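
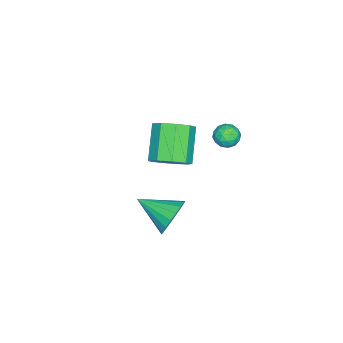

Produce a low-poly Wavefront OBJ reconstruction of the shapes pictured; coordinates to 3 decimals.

v -0.891 0.666 -3.808
v -0.269 1.046 -3.065
v -1.708 0.634 -1.65
v -2.329 0.254 -2.392
v -0.678 1.565 -3.33
v -2.117 1.153 -1.914
v -1.186 1.663 -3.818
v -2.625 1.251 -2.402
v -1.556 1.295 -4.301
v -2.995 0.883 -2.886
v -1.614 0.632 -4.554
v -3.053 0.22 -3.138
v -1.334 -0.014 -4.457
v -2.773 -0.427 -3.042
v -0.846 -0.343 -4.057
v -2.285 -0.755 -2.641
v -0.379 -0.199 -3.54
v -1.818 -0.611 -2.124
v -0.151 0.35 -3.148
v -1.59 -0.063 -1.733
v -1.094 4.002 -1.156
v -0.509 3.687 -1.319
v -1.331 3.193 -0.441
v -0.746 2.878 -0.604
v -0.733 3.467 -0.258
v -0.586 3.968 -0.7
v -1.254 2.912 -1.06
v -1.107 3.413 -1.502
v -0.608 3.014 -1.259
v -0.286 3.357 -0.764
v -1.554 3.523 -0.996
v -1.232 3.866 -0.501
v -0.78 3.916 -1.3
v -1.06 2.964 -0.46
v -1.051 3.31 -0.257
v -0.708 3.125 -0.352
v -0.826 4.081 -0.936
v -0.482 3.896 -1.032
v -0.613 3.766 -0.409
v -1.358 2.984 -0.728
v -1.014 2.799 -0.824
v -1.132 3.755 -1.408
v -0.789 3.57 -1.503
v -1.227 3.114 -1.351
v -0.495 3.335 -1.361
v -0.635 2.859 -0.941
v -0.933 2.879 -1.209
v -0.847 3.174 -1.468
v -0.306 3.537 -1.069
v -0.445 3.061 -0.649
v -0.437 3.407 -0.446
v -0.351 3.701 -0.706
v -0.364 3.141 -1.035
v -1.395 3.819 -1.111
v -1.534 3.343 -0.691
v -1.489 3.179 -1.054
v -1.403 3.473 -1.314
v -1.205 4.021 -0.819
v -1.345 3.545 -0.399
v -0.993 3.706 -0.292
v -0.907 4.001 -0.551
v -1.476 3.739 -0.725
v 3.512 2.725 -3.23
v 3.944 2.401 -4.072
v 3.488 0.975 -2.57
v 4.292 2.495 -3.811
v 4.486 2.634 -3.436
v 4.487 2.791 -3.019
v 4.295 2.935 -2.645
v 3.948 3.037 -2.386
v 3.514 3.078 -2.294
v 3.08 3.048 -2.388
v 2.732 2.955 -2.648
v 2.538 2.816 -3.024
v 2.537 2.659 -3.44
v 2.729 2.515 -3.815
v 3.076 2.413 -4.074
v 3.51 2.372 -4.166
f 2 1 5
f 2 5 3
f 3 5 6
f 3 6 4
f 5 1 7
f 5 7 6
f 6 7 8
f 6 8 4
f 7 1 9
f 7 9 8
f 8 9 10
f 8 10 4
f 9 1 11
f 9 11 10
f 10 11 12
f 10 12 4
f 11 1 13
f 11 13 12
f 12 13 14
f 12 14 4
f 13 1 15
f 13 15 14
f 14 15 16
f 14 16 4
f 15 1 17
f 15 17 16
f 16 17 18
f 16 18 4
f 17 1 19
f 17 19 18
f 18 19 20
f 18 20 4
f 19 1 2
f 19 2 20
f 20 2 3
f 20 3 4
f 21 58 37
f 58 32 61
f 37 61 26
f 58 61 37
f 21 37 33
f 37 26 38
f 33 38 22
f 37 38 33
f 21 33 42
f 33 22 43
f 42 43 28
f 33 43 42
f 21 42 54
f 42 28 57
f 54 57 31
f 42 57 54
f 21 54 58
f 54 31 62
f 58 62 32
f 54 62 58
f 22 38 49
f 38 26 52
f 49 52 30
f 38 52 49
f 26 61 39
f 61 32 60
f 39 60 25
f 61 60 39
f 32 62 59
f 62 31 55
f 59 55 23
f 62 55 59
f 31 57 56
f 57 28 44
f 56 44 27
f 57 44 56
f 28 43 48
f 43 22 45
f 48 45 29
f 43 45 48
f 24 50 36
f 50 30 51
f 36 51 25
f 50 51 36
f 24 36 34
f 36 25 35
f 34 35 23
f 36 35 34
f 24 34 41
f 34 23 40
f 41 40 27
f 34 40 41
f 24 41 46
f 41 27 47
f 46 47 29
f 41 47 46
f 24 46 50
f 46 29 53
f 50 53 30
f 46 53 50
f 25 51 39
f 51 30 52
f 39 52 26
f 51 52 39
f 23 35 59
f 35 25 60
f 59 60 32
f 35 60 59
f 27 40 56
f 40 23 55
f 56 55 31
f 40 55 56
f 29 47 48
f 47 27 44
f 48 44 28
f 47 44 48
f 30 53 49
f 53 29 45
f 49 45 22
f 53 45 49
f 64 63 66
f 64 66 65
f 66 63 67
f 66 67 65
f 67 63 68
f 67 68 65
f 68 63 69
f 68 69 65
f 69 63 70
f 69 70 65
f 70 63 71
f 70 71 65
f 71 63 72
f 71 72 65
f 72 63 73
f 72 73 65
f 73 63 74
f 73 74 65
f 74 63 75
f 74 75 65
f 75 63 76
f 75 76 65
f 76 63 77
f 76 77 65
f 77 63 78
f 77 78 65
f 78 63 64
f 78 64 65



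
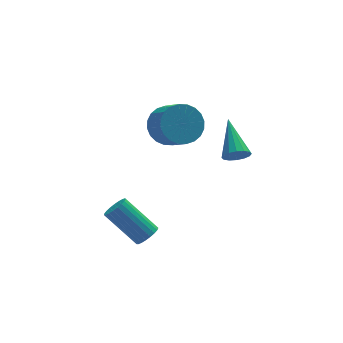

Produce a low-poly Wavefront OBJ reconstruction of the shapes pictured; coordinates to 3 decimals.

v 3.233 -0.616 -2.627
v 3.656 -0.395 -3.068
v 3.427 1.156 -1.553
v 3.355 -0.295 -3.178
v 3.021 -0.28 -3.141
v 2.743 -0.356 -2.966
v 2.597 -0.501 -2.7
v 2.622 -0.677 -2.414
v 2.81 -0.836 -2.185
v 3.111 -0.937 -2.075
v 3.445 -0.951 -2.112
v 3.723 -0.875 -2.287
v 3.869 -0.73 -2.553
v 3.844 -0.554 -2.839
v 0.686 0.948 -1.212
v 1.387 0.618 -1.905
v 1.675 -0.418 -1.122
v 0.974 -0.088 -0.428
v 1.615 0.858 -1.671
v 1.903 -0.177 -0.887
v 1.701 1.112 -1.367
v 1.989 0.077 -0.583
v 1.633 1.342 -1.039
v 1.921 0.306 -0.255
v 1.421 1.511 -0.737
v 1.708 0.475 0.046
v 1.096 1.594 -0.508
v 1.384 0.559 0.276
v 0.71 1.579 -0.386
v 0.997 0.544 0.398
v 0.319 1.468 -0.389
v 0.607 0.433 0.394
v -0.015 1.278 -0.518
v 0.273 0.242 0.265
v -0.243 1.037 -0.753
v 0.045 0.002 0.031
v -0.329 0.783 -1.057
v -0.041 -0.252 -0.273
v -0.261 0.554 -1.385
v 0.027 -0.482 -0.601
v -0.048 0.385 -1.686
v 0.239 -0.651 -0.903
v 0.276 0.301 -1.916
v 0.564 -0.734 -1.132
v 0.663 0.316 -2.038
v 0.95 -0.719 -1.254
v 1.053 0.427 -2.034
v 1.341 -0.608 -1.251
v -1.573 -3.462 -4.457
v -1.098 -3.437 -4.092
v -2.192 -2.453 -2.737
v -2.667 -2.478 -3.103
v -1.073 -3.227 -4.224
v -2.167 -2.243 -2.869
v -1.134 -3.057 -4.397
v -2.228 -2.074 -3.042
v -1.271 -2.958 -4.58
v -2.366 -1.974 -3.225
v -1.461 -2.946 -4.742
v -2.555 -1.962 -3.387
v -1.67 -3.023 -4.854
v -2.764 -2.039 -3.5
v -1.862 -3.176 -4.898
v -2.956 -2.192 -3.544
v -2.004 -3.378 -4.866
v -3.098 -2.394 -3.512
v -2.072 -3.595 -4.763
v -3.166 -2.611 -3.409
v -2.053 -3.789 -4.608
v -3.147 -2.805 -3.253
v -1.951 -3.926 -4.426
v -3.046 -2.943 -3.071
v -1.784 -3.983 -4.249
v -2.879 -3 -2.895
v -1.581 -3.95 -4.109
v -2.675 -2.967 -2.754
v -1.376 -3.833 -4.029
v -2.47 -2.849 -2.674
v -1.205 -3.651 -4.023
v -2.299 -2.667 -2.668
f 2 1 4
f 2 4 3
f 4 1 5
f 4 5 3
f 5 1 6
f 5 6 3
f 6 1 7
f 6 7 3
f 7 1 8
f 7 8 3
f 8 1 9
f 8 9 3
f 9 1 10
f 9 10 3
f 10 1 11
f 10 11 3
f 11 1 12
f 11 12 3
f 12 1 13
f 12 13 3
f 13 1 14
f 13 14 3
f 14 1 2
f 14 2 3
f 16 15 19
f 16 19 17
f 17 19 20
f 17 20 18
f 19 15 21
f 19 21 20
f 20 21 22
f 20 22 18
f 21 15 23
f 21 23 22
f 22 23 24
f 22 24 18
f 23 15 25
f 23 25 24
f 24 25 26
f 24 26 18
f 25 15 27
f 25 27 26
f 26 27 28
f 26 28 18
f 27 15 29
f 27 29 28
f 28 29 30
f 28 30 18
f 29 15 31
f 29 31 30
f 30 31 32
f 30 32 18
f 31 15 33
f 31 33 32
f 32 33 34
f 32 34 18
f 33 15 35
f 33 35 34
f 34 35 36
f 34 36 18
f 35 15 37
f 35 37 36
f 36 37 38
f 36 38 18
f 37 15 39
f 37 39 38
f 38 39 40
f 38 40 18
f 39 15 41
f 39 41 40
f 40 41 42
f 40 42 18
f 41 15 43
f 41 43 42
f 42 43 44
f 42 44 18
f 43 15 45
f 43 45 44
f 44 45 46
f 44 46 18
f 45 15 47
f 45 47 46
f 46 47 48
f 46 48 18
f 47 15 16
f 47 16 48
f 48 16 17
f 48 17 18
f 50 49 53
f 50 53 51
f 51 53 54
f 51 54 52
f 53 49 55
f 53 55 54
f 54 55 56
f 54 56 52
f 55 49 57
f 55 57 56
f 56 57 58
f 56 58 52
f 57 49 59
f 57 59 58
f 58 59 60
f 58 60 52
f 59 49 61
f 59 61 60
f 60 61 62
f 60 62 52
f 61 49 63
f 61 63 62
f 62 63 64
f 62 64 52
f 63 49 65
f 63 65 64
f 64 65 66
f 64 66 52
f 65 49 67
f 65 67 66
f 66 67 68
f 66 68 52
f 67 49 69
f 67 69 68
f 68 69 70
f 68 70 52
f 69 49 71
f 69 71 70
f 70 71 72
f 70 72 52
f 71 49 73
f 71 73 72
f 72 73 74
f 72 74 52
f 73 49 75
f 73 75 74
f 74 75 76
f 74 76 52
f 75 49 77
f 75 77 76
f 76 77 78
f 76 78 52
f 77 49 79
f 77 79 78
f 78 79 80
f 78 80 52
f 79 49 50
f 79 50 80
f 80 50 51
f 80 51 52



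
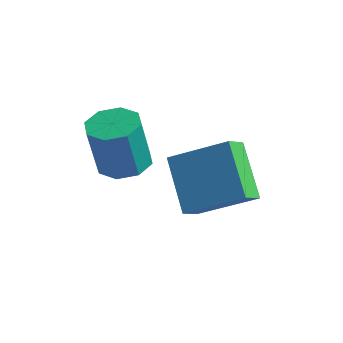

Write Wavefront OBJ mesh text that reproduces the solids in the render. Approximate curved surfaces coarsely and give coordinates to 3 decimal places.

v 0.846 4.243 -3.011
v 0.948 3.479 -2.508
v 2.471 5.154 -1.957
v 2.573 4.391 -1.454
v 2.187 3.489 -4.426
v 2.289 2.726 -3.923
v 3.812 4.401 -3.372
v 3.914 3.637 -2.869
v -0.109 2.751 -2.855
v 0.733 2.497 -2.87
v 0.652 2.115 -0.98
v -0.191 2.369 -0.965
v 0.665 3.154 -2.74
v 0.583 2.772 -0.85
v 0.143 3.575 -2.678
v 0.061 3.193 -0.788
v -0.527 3.513 -2.719
v -0.608 3.132 -0.829
v -0.952 3.005 -2.84
v -1.033 2.623 -0.95
v -0.883 2.348 -2.97
v -0.965 1.966 -1.08
v -0.361 1.927 -3.032
v -0.443 1.545 -1.142
v 0.308 1.988 -2.991
v 0.227 1.607 -1.101
f 2 4 1
f 5 2 1
f 1 4 3
f 3 5 1
f 2 8 4
f 6 2 5
f 6 8 2
f 4 8 3
f 7 5 3
f 3 8 7
f 7 6 5
f 8 6 7
f 10 9 13
f 10 13 11
f 11 13 14
f 11 14 12
f 13 9 15
f 13 15 14
f 14 15 16
f 14 16 12
f 15 9 17
f 15 17 16
f 16 17 18
f 16 18 12
f 17 9 19
f 17 19 18
f 18 19 20
f 18 20 12
f 19 9 21
f 19 21 20
f 20 21 22
f 20 22 12
f 21 9 23
f 21 23 22
f 22 23 24
f 22 24 12
f 23 9 25
f 23 25 24
f 24 25 26
f 24 26 12
f 25 9 10
f 25 10 26
f 26 10 11
f 26 11 12



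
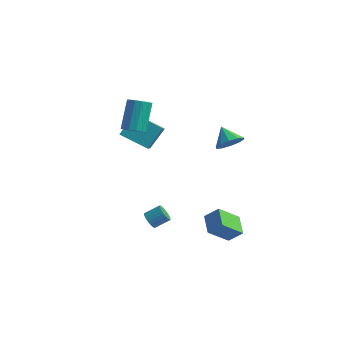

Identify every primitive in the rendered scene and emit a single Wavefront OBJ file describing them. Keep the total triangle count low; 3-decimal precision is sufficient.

v 3.011 -1.419 -3.607
v 3.778 -1.105 -2.839
v 2.194 -0.426 -3.197
v 2.961 -0.111 -2.43
v 3.759 -0.309 -4.81
v 4.526 0.006 -4.043
v 2.942 0.685 -4.401
v 3.709 0.999 -3.633
v -4.503 1.072 0.501
v -4.173 2.216 1.686
v -5.237 2.501 -0.674
v -4.906 3.645 0.511
v -2.714 1.355 -0.271
v -2.383 2.499 0.914
v -3.447 2.784 -1.446
v -3.117 3.928 -0.261
v -3.251 0.661 1.575
v -2.518 0.863 1.575
v -2.876 2.16 3.226
v -3.609 1.959 3.225
v -2.719 1.138 1.316
v -3.077 2.435 2.966
v -3.088 1.262 1.138
v -3.446 2.559 2.789
v -3.509 1.195 1.099
v -3.867 2.492 2.75
v -3.848 0.959 1.211
v -4.206 2.256 2.862
v -3.998 0.628 1.439
v -4.356 1.926 3.089
v -3.91 0.308 1.709
v -4.268 1.606 3.36
v -3.613 0.1 1.937
v -3.971 1.398 3.588
v -3.201 0.07 2.05
v -3.559 1.368 3.701
v -2.805 0.228 2.012
v -3.163 1.526 3.663
v -2.55 0.523 1.835
v -2.908 1.821 3.486
v 2.764 1.469 2.231
v 3.27 2.222 2.305
v 1.876 1.991 3.009
v 2.924 2.287 1.866
v 2.517 2.041 1.567
v 2.204 1.576 1.521
v 2.104 1.07 1.747
v 2.257 0.717 2.157
v 2.603 0.651 2.596
v 3.01 0.898 2.895
v 3.323 1.363 2.941
v 3.423 1.868 2.715
v -0.46 -2.123 -3.512
v -0.284 -1.872 -4.015
v 0.377 -1.246 -3.472
v 0.2 -1.497 -2.968
v -0.461 -1.736 -3.957
v 0.2 -1.11 -3.414
v -0.637 -1.659 -3.831
v 0.024 -1.033 -3.288
v -0.787 -1.653 -3.656
v -0.126 -1.027 -3.113
v -0.887 -1.719 -3.459
v -0.226 -1.092 -2.916
v -0.922 -1.845 -3.27
v -0.261 -1.219 -2.727
v -0.886 -2.015 -3.118
v -0.226 -1.389 -2.575
v -0.786 -2.2 -3.026
v -0.125 -1.574 -2.483
v -0.637 -2.374 -3.008
v 0.024 -1.748 -2.465
v -0.46 -2.51 -3.066
v 0.201 -1.884 -2.523
v -0.284 -2.587 -3.192
v 0.377 -1.961 -2.649
v -0.134 -2.593 -3.367
v 0.527 -1.967 -2.824
v -0.034 -2.528 -3.564
v 0.627 -1.901 -3.021
v 0.001 -2.401 -3.753
v 0.662 -1.775 -3.21
v -0.034 -2.231 -3.905
v 0.626 -1.605 -3.362
v -0.135 -2.046 -3.997
v 0.526 -1.42 -3.454
f 2 4 1
f 5 2 1
f 1 4 3
f 3 5 1
f 2 8 4
f 6 2 5
f 6 8 2
f 4 8 3
f 7 5 3
f 3 8 7
f 7 6 5
f 8 6 7
f 10 12 9
f 13 10 9
f 9 12 11
f 11 13 9
f 10 16 12
f 14 10 13
f 14 16 10
f 12 16 11
f 15 13 11
f 11 16 15
f 15 14 13
f 16 14 15
f 18 17 21
f 18 21 19
f 19 21 22
f 19 22 20
f 21 17 23
f 21 23 22
f 22 23 24
f 22 24 20
f 23 17 25
f 23 25 24
f 24 25 26
f 24 26 20
f 25 17 27
f 25 27 26
f 26 27 28
f 26 28 20
f 27 17 29
f 27 29 28
f 28 29 30
f 28 30 20
f 29 17 31
f 29 31 30
f 30 31 32
f 30 32 20
f 31 17 33
f 31 33 32
f 32 33 34
f 32 34 20
f 33 17 35
f 33 35 34
f 34 35 36
f 34 36 20
f 35 17 37
f 35 37 36
f 36 37 38
f 36 38 20
f 37 17 39
f 37 39 38
f 38 39 40
f 38 40 20
f 39 17 18
f 39 18 40
f 40 18 19
f 40 19 20
f 42 41 44
f 42 44 43
f 44 41 45
f 44 45 43
f 45 41 46
f 45 46 43
f 46 41 47
f 46 47 43
f 47 41 48
f 47 48 43
f 48 41 49
f 48 49 43
f 49 41 50
f 49 50 43
f 50 41 51
f 50 51 43
f 51 41 52
f 51 52 43
f 52 41 42
f 52 42 43
f 54 53 57
f 54 57 55
f 55 57 58
f 55 58 56
f 57 53 59
f 57 59 58
f 58 59 60
f 58 60 56
f 59 53 61
f 59 61 60
f 60 61 62
f 60 62 56
f 61 53 63
f 61 63 62
f 62 63 64
f 62 64 56
f 63 53 65
f 63 65 64
f 64 65 66
f 64 66 56
f 65 53 67
f 65 67 66
f 66 67 68
f 66 68 56
f 67 53 69
f 67 69 68
f 68 69 70
f 68 70 56
f 69 53 71
f 69 71 70
f 70 71 72
f 70 72 56
f 71 53 73
f 71 73 72
f 72 73 74
f 72 74 56
f 73 53 75
f 73 75 74
f 74 75 76
f 74 76 56
f 75 53 77
f 75 77 76
f 76 77 78
f 76 78 56
f 77 53 79
f 77 79 78
f 78 79 80
f 78 80 56
f 79 53 81
f 79 81 80
f 80 81 82
f 80 82 56
f 81 53 83
f 81 83 82
f 82 83 84
f 82 84 56
f 83 53 85
f 83 85 84
f 84 85 86
f 84 86 56
f 85 53 54
f 85 54 86
f 86 54 55
f 86 55 56



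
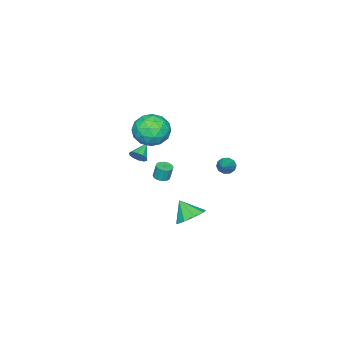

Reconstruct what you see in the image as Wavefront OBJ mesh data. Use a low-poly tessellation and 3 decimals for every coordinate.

v 0.348 -0.062 -4.544
v 1.326 -0.423 -4.735
v 0.212 -1.018 -3.436
v 1.352 0.125 -4.26
v 0.908 0.585 -3.918
v 0.202 0.742 -3.869
v -0.436 0.523 -4.136
v -0.707 0.03 -4.594
v -0.484 -0.506 -5.029
v 0.128 -0.834 -5.237
v 0.843 -0.801 -5.121
v 2.582 -0.484 3.728
v 3.418 -1.402 3.883
v 1.102 -1.858 3.577
v 1.938 -2.776 3.732
v 1.663 -2.013 4.685
v 2.577 -1.164 4.778
v 1.943 -2.096 2.682
v 2.857 -1.247 2.775
v 3.023 -2.398 3.236
v 2.85 -2.347 4.474
v 1.67 -0.913 2.986
v 1.497 -0.862 4.224
v 3.13 -0.823 3.818
v 1.39 -2.437 3.642
v 1.228 -1.989 4.202
v 1.72 -2.529 4.293
v 2.636 -0.683 4.345
v 3.127 -1.222 4.436
v 2.095 -1.582 4.908
v 1.393 -2.038 3.024
v 1.884 -2.577 3.115
v 2.8 -0.731 3.167
v 3.292 -1.271 3.258
v 2.425 -1.678 2.552
v 3.389 -1.948 3.529
v 2.519 -2.755 3.441
v 2.522 -2.355 2.824
v 3.06 -1.856 2.878
v 3.287 -1.918 4.257
v 2.417 -2.725 4.169
v 2.256 -2.277 4.729
v 2.793 -1.778 4.784
v 3.055 -2.503 3.877
v 2.103 -0.535 3.291
v 1.233 -1.342 3.203
v 1.727 -1.482 2.676
v 2.264 -0.983 2.731
v 2.001 -0.505 4.019
v 1.131 -1.312 3.931
v 1.46 -1.404 4.582
v 1.998 -0.905 4.636
v 1.465 -0.757 3.583
v -1.585 -3.564 -3.179
v -1.253 -4.002 -3.07
v -1.303 -3.793 -2.073
v -1.635 -3.356 -2.181
v -1.072 -3.778 -3.108
v -1.123 -3.57 -2.111
v -1.029 -3.497 -3.164
v -1.08 -3.289 -2.167
v -1.134 -3.234 -3.225
v -1.185 -3.026 -2.228
v -1.361 -3.06 -3.273
v -1.412 -2.851 -2.276
v -1.647 -3.02 -3.296
v -1.698 -2.812 -2.298
v -1.917 -3.127 -3.287
v -1.967 -2.918 -2.29
v -2.097 -3.35 -3.249
v -2.148 -3.142 -2.252
v -2.14 -3.631 -3.193
v -2.191 -3.423 -2.196
v -2.035 -3.894 -3.132
v -2.086 -3.686 -2.135
v -1.808 -4.069 -3.084
v -1.859 -3.86 -2.087
v -1.522 -4.108 -3.062
v -1.573 -3.9 -2.064
v -1.321 1.391 -0.239
v -1.009 1.413 -0.774
v 0.401 2.149 0.799
v -1.186 1.75 -0.726
v -1.415 1.949 -0.492
v -1.608 1.935 -0.161
v -1.692 1.713 0.139
v -1.634 1.368 0.296
v -1.457 1.031 0.248
v -1.228 0.832 0.014
v -1.035 0.846 -0.317
v -0.951 1.068 -0.618
v 1.58 -3.099 0.499
v 1.877 -3.322 0.995
v 0.5 -3.201 1.101
v 1.86 -2.941 1.029
v 1.736 -2.62 0.86
v 1.552 -2.482 0.553
v 1.379 -2.58 0.226
v 1.282 -2.877 0.003
v 1.299 -3.258 -0.031
v 1.424 -3.579 0.138
v 1.608 -3.716 0.445
v 1.781 -3.618 0.772
f 2 1 4
f 2 4 3
f 4 1 5
f 4 5 3
f 5 1 6
f 5 6 3
f 6 1 7
f 6 7 3
f 7 1 8
f 7 8 3
f 8 1 9
f 8 9 3
f 9 1 10
f 9 10 3
f 10 1 11
f 10 11 3
f 11 1 2
f 11 2 3
f 12 49 28
f 49 23 52
f 28 52 17
f 49 52 28
f 12 28 24
f 28 17 29
f 24 29 13
f 28 29 24
f 12 24 33
f 24 13 34
f 33 34 19
f 24 34 33
f 12 33 45
f 33 19 48
f 45 48 22
f 33 48 45
f 12 45 49
f 45 22 53
f 49 53 23
f 45 53 49
f 13 29 40
f 29 17 43
f 40 43 21
f 29 43 40
f 17 52 30
f 52 23 51
f 30 51 16
f 52 51 30
f 23 53 50
f 53 22 46
f 50 46 14
f 53 46 50
f 22 48 47
f 48 19 35
f 47 35 18
f 48 35 47
f 19 34 39
f 34 13 36
f 39 36 20
f 34 36 39
f 15 41 27
f 41 21 42
f 27 42 16
f 41 42 27
f 15 27 25
f 27 16 26
f 25 26 14
f 27 26 25
f 15 25 32
f 25 14 31
f 32 31 18
f 25 31 32
f 15 32 37
f 32 18 38
f 37 38 20
f 32 38 37
f 15 37 41
f 37 20 44
f 41 44 21
f 37 44 41
f 16 42 30
f 42 21 43
f 30 43 17
f 42 43 30
f 14 26 50
f 26 16 51
f 50 51 23
f 26 51 50
f 18 31 47
f 31 14 46
f 47 46 22
f 31 46 47
f 20 38 39
f 38 18 35
f 39 35 19
f 38 35 39
f 21 44 40
f 44 20 36
f 40 36 13
f 44 36 40
f 55 54 58
f 55 58 56
f 56 58 59
f 56 59 57
f 58 54 60
f 58 60 59
f 59 60 61
f 59 61 57
f 60 54 62
f 60 62 61
f 61 62 63
f 61 63 57
f 62 54 64
f 62 64 63
f 63 64 65
f 63 65 57
f 64 54 66
f 64 66 65
f 65 66 67
f 65 67 57
f 66 54 68
f 66 68 67
f 67 68 69
f 67 69 57
f 68 54 70
f 68 70 69
f 69 70 71
f 69 71 57
f 70 54 72
f 70 72 71
f 71 72 73
f 71 73 57
f 72 54 74
f 72 74 73
f 73 74 75
f 73 75 57
f 74 54 76
f 74 76 75
f 75 76 77
f 75 77 57
f 76 54 78
f 76 78 77
f 77 78 79
f 77 79 57
f 78 54 55
f 78 55 79
f 79 55 56
f 79 56 57
f 81 80 83
f 81 83 82
f 83 80 84
f 83 84 82
f 84 80 85
f 84 85 82
f 85 80 86
f 85 86 82
f 86 80 87
f 86 87 82
f 87 80 88
f 87 88 82
f 88 80 89
f 88 89 82
f 89 80 90
f 89 90 82
f 90 80 91
f 90 91 82
f 91 80 81
f 91 81 82
f 93 92 95
f 93 95 94
f 95 92 96
f 95 96 94
f 96 92 97
f 96 97 94
f 97 92 98
f 97 98 94
f 98 92 99
f 98 99 94
f 99 92 100
f 99 100 94
f 100 92 101
f 100 101 94
f 101 92 102
f 101 102 94
f 102 92 103
f 102 103 94
f 103 92 93
f 103 93 94



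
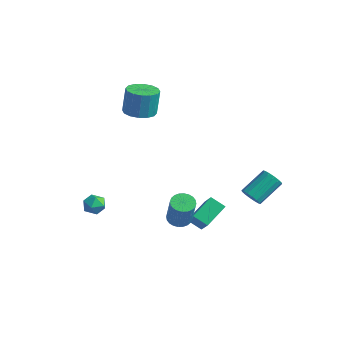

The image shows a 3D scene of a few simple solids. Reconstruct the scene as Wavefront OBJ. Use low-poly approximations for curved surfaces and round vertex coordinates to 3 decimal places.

v 1.095 0.109 -4.001
v 1.006 1.448 -3.206
v 1.83 0.459 -4.509
v 1.742 1.798 -3.714
v 2.278 -0.558 -2.746
v 2.19 0.781 -1.951
v 3.014 -0.208 -3.254
v 2.925 1.131 -2.459
v 3.72 2.188 -1.815
v 3.934 2.524 -2.329
v 4.073 3.948 -1.338
v 3.86 3.612 -0.825
v 3.599 2.561 -2.334
v 3.739 3.985 -1.343
v 3.297 2.497 -2.2
v 3.437 3.921 -1.21
v 3.109 2.351 -1.963
v 3.248 3.775 -0.973
v 3.084 2.161 -1.686
v 3.223 3.585 -0.696
v 3.229 1.978 -1.444
v 3.369 3.402 -0.454
v 3.507 1.852 -1.302
v 3.646 3.276 -0.311
v 3.841 1.815 -1.297
v 3.981 3.239 -0.306
v 4.143 1.879 -1.43
v 4.283 3.303 -0.44
v 4.332 2.025 -1.667
v 4.471 3.449 -0.677
v 4.357 2.215 -1.944
v 4.496 3.639 -0.954
v 4.211 2.398 -2.186
v 4.351 3.822 -1.196
v 2.215 -1.463 -2.49
v 2.634 -1.906 -2.769
v 3.364 -2.299 -1.048
v 2.945 -1.857 -0.77
v 2.777 -1.687 -2.78
v 3.506 -2.08 -1.059
v 2.834 -1.434 -2.746
v 3.563 -1.827 -1.025
v 2.797 -1.185 -2.673
v 3.526 -1.578 -0.953
v 2.671 -0.979 -2.573
v 3.4 -1.372 -0.852
v 2.476 -0.847 -2.46
v 3.205 -1.24 -0.739
v 2.241 -0.808 -2.352
v 2.971 -1.202 -0.631
v 2.002 -0.87 -2.265
v 2.732 -1.263 -0.544
v 1.796 -1.021 -2.212
v 2.526 -1.414 -0.491
v 1.654 -1.24 -2.201
v 2.383 -1.633 -0.48
v 1.597 -1.493 -2.235
v 2.326 -1.886 -0.514
v 1.634 -1.742 -2.307
v 2.363 -2.135 -0.587
v 1.76 -1.948 -2.408
v 2.489 -2.341 -0.687
v 1.955 -2.08 -2.521
v 2.684 -2.473 -0.8
v 2.189 -2.118 -2.629
v 2.919 -2.512 -0.908
v 2.428 -2.057 -2.716
v 3.158 -2.45 -0.995
v -1.933 -2.973 -3.185
v -1.589 -3.318 -2.675
v -2.871 -3.582 -2.965
v -2.527 -3.927 -2.455
v -2.686 -3.245 -2.374
v -2.106 -2.869 -2.51
v -2.354 -4.031 -3.13
v -1.774 -3.655 -3.266
v -1.849 -3.972 -2.641
v -2.055 -3.486 -2.174
v -2.405 -3.414 -3.466
v -2.611 -2.928 -2.999
v -2.859 0.284 2.498
v -2.22 0.938 2.397
v -2.202 1.17 4
v -2.841 0.516 4.102
v -2.636 1.167 2.368
v -2.619 1.4 3.971
v -3.112 1.159 2.374
v -3.095 1.392 3.977
v -3.52 0.917 2.414
v -3.503 1.15 4.017
v -3.751 0.505 2.476
v -3.734 0.738 4.079
v -3.743 0.034 2.544
v -3.726 0.267 4.147
v -3.498 -0.37 2.6
v -3.48 -0.138 4.203
v -3.081 -0.6 2.629
v -3.064 -0.367 4.232
v -2.605 -0.592 2.623
v -2.588 -0.359 4.226
v -2.197 -0.35 2.583
v -2.18 -0.117 4.186
v -1.966 0.062 2.521
v -1.949 0.295 4.124
v -1.974 0.533 2.453
v -1.957 0.766 4.056
f 2 4 1
f 5 2 1
f 1 4 3
f 3 5 1
f 2 8 4
f 6 2 5
f 6 8 2
f 4 8 3
f 7 5 3
f 3 8 7
f 7 6 5
f 8 6 7
f 10 9 13
f 10 13 11
f 11 13 14
f 11 14 12
f 13 9 15
f 13 15 14
f 14 15 16
f 14 16 12
f 15 9 17
f 15 17 16
f 16 17 18
f 16 18 12
f 17 9 19
f 17 19 18
f 18 19 20
f 18 20 12
f 19 9 21
f 19 21 20
f 20 21 22
f 20 22 12
f 21 9 23
f 21 23 22
f 22 23 24
f 22 24 12
f 23 9 25
f 23 25 24
f 24 25 26
f 24 26 12
f 25 9 27
f 25 27 26
f 26 27 28
f 26 28 12
f 27 9 29
f 27 29 28
f 28 29 30
f 28 30 12
f 29 9 31
f 29 31 30
f 30 31 32
f 30 32 12
f 31 9 33
f 31 33 32
f 32 33 34
f 32 34 12
f 33 9 10
f 33 10 34
f 34 10 11
f 34 11 12
f 36 35 39
f 36 39 37
f 37 39 40
f 37 40 38
f 39 35 41
f 39 41 40
f 40 41 42
f 40 42 38
f 41 35 43
f 41 43 42
f 42 43 44
f 42 44 38
f 43 35 45
f 43 45 44
f 44 45 46
f 44 46 38
f 45 35 47
f 45 47 46
f 46 47 48
f 46 48 38
f 47 35 49
f 47 49 48
f 48 49 50
f 48 50 38
f 49 35 51
f 49 51 50
f 50 51 52
f 50 52 38
f 51 35 53
f 51 53 52
f 52 53 54
f 52 54 38
f 53 35 55
f 53 55 54
f 54 55 56
f 54 56 38
f 55 35 57
f 55 57 56
f 56 57 58
f 56 58 38
f 57 35 59
f 57 59 58
f 58 59 60
f 58 60 38
f 59 35 61
f 59 61 60
f 60 61 62
f 60 62 38
f 61 35 63
f 61 63 62
f 62 63 64
f 62 64 38
f 63 35 65
f 63 65 64
f 64 65 66
f 64 66 38
f 65 35 67
f 65 67 66
f 66 67 68
f 66 68 38
f 67 35 36
f 67 36 68
f 68 36 37
f 68 37 38
f 69 80 74
f 69 74 70
f 69 70 76
f 69 76 79
f 69 79 80
f 70 74 78
f 74 80 73
f 80 79 71
f 79 76 75
f 76 70 77
f 72 78 73
f 72 73 71
f 72 71 75
f 72 75 77
f 72 77 78
f 73 78 74
f 71 73 80
f 75 71 79
f 77 75 76
f 78 77 70
f 82 81 85
f 82 85 83
f 83 85 86
f 83 86 84
f 85 81 87
f 85 87 86
f 86 87 88
f 86 88 84
f 87 81 89
f 87 89 88
f 88 89 90
f 88 90 84
f 89 81 91
f 89 91 90
f 90 91 92
f 90 92 84
f 91 81 93
f 91 93 92
f 92 93 94
f 92 94 84
f 93 81 95
f 93 95 94
f 94 95 96
f 94 96 84
f 95 81 97
f 95 97 96
f 96 97 98
f 96 98 84
f 97 81 99
f 97 99 98
f 98 99 100
f 98 100 84
f 99 81 101
f 99 101 100
f 100 101 102
f 100 102 84
f 101 81 103
f 101 103 102
f 102 103 104
f 102 104 84
f 103 81 105
f 103 105 104
f 104 105 106
f 104 106 84
f 105 81 82
f 105 82 106
f 106 82 83
f 106 83 84



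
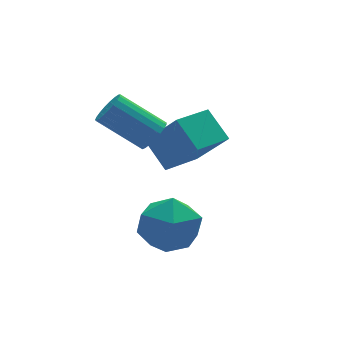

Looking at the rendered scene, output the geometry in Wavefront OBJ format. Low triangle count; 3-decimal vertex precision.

v -4.474 -1.126 -3.954
v -3.351 -0.858 -4.234
v -3.849 -2.502 -2.766
v -2.726 -2.234 -3.046
v -3.379 -1.47 -2.412
v -3.766 -0.62 -3.146
v -3.434 -2.74 -3.854
v -3.821 -1.89 -4.588
v -2.709 -1.855 -4.172
v -2.674 -1.07 -3.281
v -4.526 -2.29 -3.719
v -4.491 -1.505 -2.828
v -2.705 0.563 -2.662
v -2.062 -0.487 -1.176
v -2.963 1.598 -1.819
v -2.32 0.548 -0.332
v -1.32 1.092 -2.888
v -0.677 0.042 -1.401
v -1.578 2.127 -2.044
v -0.935 1.077 -0.558
v -3.097 0.564 -0.873
v -2.732 0.418 -0.355
v -3.918 1.37 0.75
v -4.283 1.516 0.233
v -2.622 0.65 -0.438
v -3.808 1.603 0.668
v -2.594 0.868 -0.595
v -3.78 1.82 0.51
v -2.653 1.033 -0.801
v -3.839 1.986 0.304
v -2.789 1.117 -1.019
v -3.975 2.07 0.086
v -2.978 1.105 -1.212
v -4.164 2.058 -0.106
v -3.188 1 -1.346
v -4.373 1.952 -0.241
v -3.382 0.819 -1.398
v -4.567 1.772 -0.293
v -3.527 0.594 -1.36
v -4.712 1.547 -0.254
v -3.597 0.364 -1.237
v -4.783 1.316 -0.132
v -3.581 0.168 -1.051
v -4.767 1.121 0.054
v -3.482 0.041 -0.835
v -4.667 0.993 0.271
v -3.316 0.004 -0.625
v -4.501 0.956 0.481
v -3.112 0.064 -0.457
v -4.297 1.016 0.648
v -2.905 0.21 -0.362
v -4.091 1.163 0.743
f 1 12 6
f 1 6 2
f 1 2 8
f 1 8 11
f 1 11 12
f 2 6 10
f 6 12 5
f 12 11 3
f 11 8 7
f 8 2 9
f 4 10 5
f 4 5 3
f 4 3 7
f 4 7 9
f 4 9 10
f 5 10 6
f 3 5 12
f 7 3 11
f 9 7 8
f 10 9 2
f 14 16 13
f 17 14 13
f 13 16 15
f 15 17 13
f 14 20 16
f 18 14 17
f 18 20 14
f 16 20 15
f 19 17 15
f 15 20 19
f 19 18 17
f 20 18 19
f 22 21 25
f 22 25 23
f 23 25 26
f 23 26 24
f 25 21 27
f 25 27 26
f 26 27 28
f 26 28 24
f 27 21 29
f 27 29 28
f 28 29 30
f 28 30 24
f 29 21 31
f 29 31 30
f 30 31 32
f 30 32 24
f 31 21 33
f 31 33 32
f 32 33 34
f 32 34 24
f 33 21 35
f 33 35 34
f 34 35 36
f 34 36 24
f 35 21 37
f 35 37 36
f 36 37 38
f 36 38 24
f 37 21 39
f 37 39 38
f 38 39 40
f 38 40 24
f 39 21 41
f 39 41 40
f 40 41 42
f 40 42 24
f 41 21 43
f 41 43 42
f 42 43 44
f 42 44 24
f 43 21 45
f 43 45 44
f 44 45 46
f 44 46 24
f 45 21 47
f 45 47 46
f 46 47 48
f 46 48 24
f 47 21 49
f 47 49 48
f 48 49 50
f 48 50 24
f 49 21 51
f 49 51 50
f 50 51 52
f 50 52 24
f 51 21 22
f 51 22 52
f 52 22 23
f 52 23 24



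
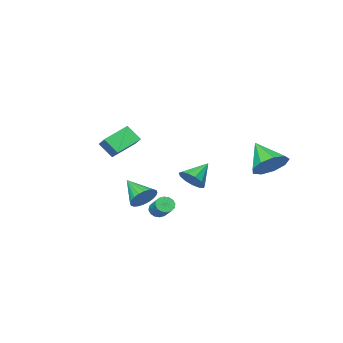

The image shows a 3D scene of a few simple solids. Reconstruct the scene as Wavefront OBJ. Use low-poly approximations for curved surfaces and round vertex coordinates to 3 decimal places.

v 3.068 1.611 0.42
v 3.856 1.657 0.455
v 3.112 0.249 1.22
v 3.776 1.806 0.713
v 3.588 1.925 0.926
v 3.321 1.996 1.063
v 3.015 2.009 1.101
v 2.717 1.961 1.036
v 2.473 1.86 0.877
v 2.32 1.721 0.649
v 2.28 1.565 0.386
v 2.36 1.417 0.128
v 2.548 1.298 -0.085
v 2.816 1.226 -0.222
v 3.121 1.214 -0.26
v 3.419 1.261 -0.195
v 3.663 1.362 -0.036
v 3.816 1.501 0.192
v -3.681 3.225 1.586
v -2.634 3.072 1.523
v -3.819 1.815 2.714
v -2.786 3.524 2.069
v -3.357 3.836 2.39
v -4.079 3.862 2.334
v -4.616 3.59 1.929
v -4.715 3.147 1.363
v -4.33 2.741 0.902
v -3.642 2.561 0.761
v -2.972 2.692 1.006
v -1.814 -0.877 -0.291
v -1.322 -1.109 0.335
v -3.006 -1.023 0.591
v -1.359 -0.643 0.362
v -1.541 -0.252 0.182
v -1.809 -0.059 -0.149
v -2.08 -0.126 -0.525
v -2.266 -0.431 -0.826
v -2.309 -0.877 -0.958
v -2.194 -1.324 -0.878
v -1.96 -1.628 -0.612
v -1.679 -1.694 -0.244
v -1.441 -1.5 0.109
v -0.036 -4.61 2.565
v 0.304 -3.624 3.253
v -0.39 -3.917 1.746
v -0.05 -2.931 2.434
v 1.41 -4.649 1.906
v 1.75 -3.663 2.594
v 1.056 -3.956 1.087
v 1.396 -2.97 1.775
v 2.164 1.593 -0.602
v 2.644 1.424 -0.569
v 2.936 2.397 0.176
v 2.456 2.567 0.142
v 2.643 1.584 -0.778
v 2.935 2.558 -0.034
v 2.513 1.747 -0.941
v 2.805 2.721 -0.196
v 2.29 1.869 -1.012
v 2.582 2.842 -0.268
v 2.033 1.917 -0.974
v 2.326 2.89 -0.23
v 1.812 1.878 -0.836
v 2.104 2.852 -0.092
v 1.684 1.763 -0.636
v 1.976 2.736 0.109
v 1.685 1.602 -0.426
v 1.977 2.576 0.318
v 1.815 1.439 -0.264
v 2.107 2.413 0.481
v 2.038 1.318 -0.192
v 2.33 2.291 0.552
v 2.294 1.27 -0.23
v 2.587 2.243 0.514
v 2.516 1.308 -0.368
v 2.808 2.282 0.376
f 2 1 4
f 2 4 3
f 4 1 5
f 4 5 3
f 5 1 6
f 5 6 3
f 6 1 7
f 6 7 3
f 7 1 8
f 7 8 3
f 8 1 9
f 8 9 3
f 9 1 10
f 9 10 3
f 10 1 11
f 10 11 3
f 11 1 12
f 11 12 3
f 12 1 13
f 12 13 3
f 13 1 14
f 13 14 3
f 14 1 15
f 14 15 3
f 15 1 16
f 15 16 3
f 16 1 17
f 16 17 3
f 17 1 18
f 17 18 3
f 18 1 2
f 18 2 3
f 20 19 22
f 20 22 21
f 22 19 23
f 22 23 21
f 23 19 24
f 23 24 21
f 24 19 25
f 24 25 21
f 25 19 26
f 25 26 21
f 26 19 27
f 26 27 21
f 27 19 28
f 27 28 21
f 28 19 29
f 28 29 21
f 29 19 20
f 29 20 21
f 31 30 33
f 31 33 32
f 33 30 34
f 33 34 32
f 34 30 35
f 34 35 32
f 35 30 36
f 35 36 32
f 36 30 37
f 36 37 32
f 37 30 38
f 37 38 32
f 38 30 39
f 38 39 32
f 39 30 40
f 39 40 32
f 40 30 41
f 40 41 32
f 41 30 42
f 41 42 32
f 42 30 31
f 42 31 32
f 44 46 43
f 47 44 43
f 43 46 45
f 45 47 43
f 44 50 46
f 48 44 47
f 48 50 44
f 46 50 45
f 49 47 45
f 45 50 49
f 49 48 47
f 50 48 49
f 52 51 55
f 52 55 53
f 53 55 56
f 53 56 54
f 55 51 57
f 55 57 56
f 56 57 58
f 56 58 54
f 57 51 59
f 57 59 58
f 58 59 60
f 58 60 54
f 59 51 61
f 59 61 60
f 60 61 62
f 60 62 54
f 61 51 63
f 61 63 62
f 62 63 64
f 62 64 54
f 63 51 65
f 63 65 64
f 64 65 66
f 64 66 54
f 65 51 67
f 65 67 66
f 66 67 68
f 66 68 54
f 67 51 69
f 67 69 68
f 68 69 70
f 68 70 54
f 69 51 71
f 69 71 70
f 70 71 72
f 70 72 54
f 71 51 73
f 71 73 72
f 72 73 74
f 72 74 54
f 73 51 75
f 73 75 74
f 74 75 76
f 74 76 54
f 75 51 52
f 75 52 76
f 76 52 53
f 76 53 54



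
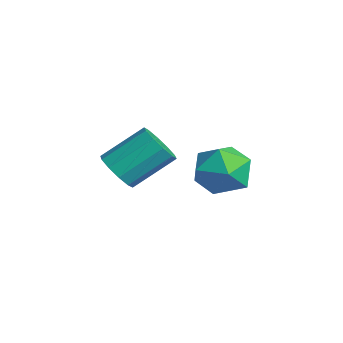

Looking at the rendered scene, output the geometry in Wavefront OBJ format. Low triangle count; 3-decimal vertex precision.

v 2.11 0.692 1.727
v 2.515 1.075 0.873
v 2.845 -0.755 1.427
v 3.25 -0.372 0.573
v 3.569 -0.039 1.483
v 3.115 0.855 1.668
v 2.245 -0.535 0.632
v 1.791 0.359 0.817
v 2.599 0.317 0.196
v 3.417 0.623 0.722
v 1.943 -0.303 1.578
v 2.761 0.003 2.104
v -0.673 -1.894 -0.251
v -0.2 -1.55 -0.767
v -0.074 -0.162 0.274
v -0.547 -0.506 0.791
v -0.653 -1.428 -0.875
v -0.528 -0.039 0.166
v -1.114 -1.483 -0.745
v -0.988 -0.095 0.296
v -1.406 -1.696 -0.426
v -1.281 -0.307 0.615
v -1.419 -1.984 -0.04
v -1.293 -0.596 1.001
v -1.146 -2.238 0.266
v -1.02 -0.85 1.307
v -0.692 -2.361 0.374
v -0.567 -0.972 1.415
v -0.232 -2.305 0.244
v -0.106 -0.917 1.285
v 0.061 -2.093 -0.075
v 0.186 -0.704 0.966
v 0.073 -1.804 -0.461
v 0.199 -0.416 0.58
f 1 12 6
f 1 6 2
f 1 2 8
f 1 8 11
f 1 11 12
f 2 6 10
f 6 12 5
f 12 11 3
f 11 8 7
f 8 2 9
f 4 10 5
f 4 5 3
f 4 3 7
f 4 7 9
f 4 9 10
f 5 10 6
f 3 5 12
f 7 3 11
f 9 7 8
f 10 9 2
f 14 13 17
f 14 17 15
f 15 17 18
f 15 18 16
f 17 13 19
f 17 19 18
f 18 19 20
f 18 20 16
f 19 13 21
f 19 21 20
f 20 21 22
f 20 22 16
f 21 13 23
f 21 23 22
f 22 23 24
f 22 24 16
f 23 13 25
f 23 25 24
f 24 25 26
f 24 26 16
f 25 13 27
f 25 27 26
f 26 27 28
f 26 28 16
f 27 13 29
f 27 29 28
f 28 29 30
f 28 30 16
f 29 13 31
f 29 31 30
f 30 31 32
f 30 32 16
f 31 13 33
f 31 33 32
f 32 33 34
f 32 34 16
f 33 13 14
f 33 14 34
f 34 14 15
f 34 15 16



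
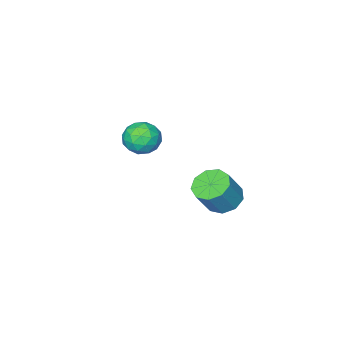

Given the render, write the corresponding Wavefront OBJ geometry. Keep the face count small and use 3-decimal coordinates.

v 0.869 -0.019 -2.426
v 1.644 -0.196 -2.27
v 0.496 -1.124 -1.83
v 1.271 -1.301 -1.674
v 0.914 -0.681 -1.296
v 1.144 0.002 -1.665
v 0.996 -1.322 -2.435
v 1.226 -0.639 -2.804
v 1.722 -1.002 -2.276
v 1.671 -0.605 -1.572
v 0.469 -0.715 -2.528
v 0.418 -0.318 -1.824
v 1.289 -0.01 -2.4
v 0.851 -1.31 -1.7
v 0.641 -0.945 -1.477
v 1.097 -1.049 -1.386
v 0.996 0.106 -2.044
v 1.451 0.002 -1.953
v 1.022 -0.283 -1.38
v 0.689 -1.322 -2.147
v 1.144 -1.426 -2.056
v 1.043 -0.271 -2.714
v 1.499 -0.375 -2.623
v 1.118 -1.037 -2.72
v 1.79 -0.588 -2.313
v 1.571 -1.238 -1.962
v 1.409 -1.25 -2.41
v 1.545 -0.849 -2.626
v 1.761 -0.355 -1.899
v 1.542 -1.005 -1.548
v 1.332 -0.64 -1.326
v 1.467 -0.238 -1.543
v 1.807 -0.829 -1.902
v 0.598 -0.315 -2.552
v 0.379 -0.965 -2.201
v 0.673 -1.082 -2.557
v 0.808 -0.68 -2.774
v 0.569 -0.082 -2.138
v 0.35 -0.732 -1.787
v 0.595 -0.471 -1.474
v 0.731 -0.07 -1.69
v 0.333 -0.491 -2.198
v 0.991 3.965 -2.918
v 1.481 3.45 -3.215
v 2.179 3.481 -2.119
v 1.689 3.995 -1.822
v 1.641 3.938 -3.331
v 2.338 3.969 -2.234
v 1.497 4.439 -3.253
v 2.194 4.47 -2.157
v 1.116 4.718 -3.019
v 1.814 4.749 -1.922
v 0.677 4.644 -2.738
v 1.374 4.675 -1.641
v 0.385 4.252 -2.541
v 1.082 4.283 -1.444
v 0.377 3.726 -2.521
v 1.074 3.757 -1.424
v 0.656 3.311 -2.687
v 1.353 3.342 -1.59
v 1.092 3.202 -2.961
v 1.79 3.233 -1.864
f 1 38 17
f 38 12 41
f 17 41 6
f 38 41 17
f 1 17 13
f 17 6 18
f 13 18 2
f 17 18 13
f 1 13 22
f 13 2 23
f 22 23 8
f 13 23 22
f 1 22 34
f 22 8 37
f 34 37 11
f 22 37 34
f 1 34 38
f 34 11 42
f 38 42 12
f 34 42 38
f 2 18 29
f 18 6 32
f 29 32 10
f 18 32 29
f 6 41 19
f 41 12 40
f 19 40 5
f 41 40 19
f 12 42 39
f 42 11 35
f 39 35 3
f 42 35 39
f 11 37 36
f 37 8 24
f 36 24 7
f 37 24 36
f 8 23 28
f 23 2 25
f 28 25 9
f 23 25 28
f 4 30 16
f 30 10 31
f 16 31 5
f 30 31 16
f 4 16 14
f 16 5 15
f 14 15 3
f 16 15 14
f 4 14 21
f 14 3 20
f 21 20 7
f 14 20 21
f 4 21 26
f 21 7 27
f 26 27 9
f 21 27 26
f 4 26 30
f 26 9 33
f 30 33 10
f 26 33 30
f 5 31 19
f 31 10 32
f 19 32 6
f 31 32 19
f 3 15 39
f 15 5 40
f 39 40 12
f 15 40 39
f 7 20 36
f 20 3 35
f 36 35 11
f 20 35 36
f 9 27 28
f 27 7 24
f 28 24 8
f 27 24 28
f 10 33 29
f 33 9 25
f 29 25 2
f 33 25 29
f 44 43 47
f 44 47 45
f 45 47 48
f 45 48 46
f 47 43 49
f 47 49 48
f 48 49 50
f 48 50 46
f 49 43 51
f 49 51 50
f 50 51 52
f 50 52 46
f 51 43 53
f 51 53 52
f 52 53 54
f 52 54 46
f 53 43 55
f 53 55 54
f 54 55 56
f 54 56 46
f 55 43 57
f 55 57 56
f 56 57 58
f 56 58 46
f 57 43 59
f 57 59 58
f 58 59 60
f 58 60 46
f 59 43 61
f 59 61 60
f 60 61 62
f 60 62 46
f 61 43 44
f 61 44 62
f 62 44 45
f 62 45 46



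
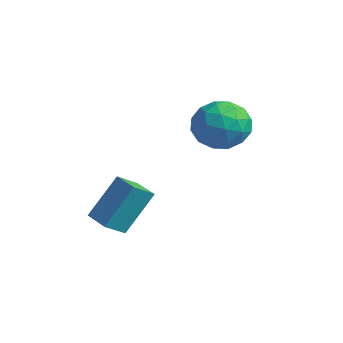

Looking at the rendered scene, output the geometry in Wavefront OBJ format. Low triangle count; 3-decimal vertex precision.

v 1.474 2.857 1.635
v 2.591 2.993 1.632
v 1.689 1.087 1.268
v 2.806 1.223 1.265
v 2.23 1.311 2.228
v 2.098 2.405 2.455
v 2.182 1.675 0.445
v 2.05 2.769 0.672
v 3.029 2.262 0.897
v 3.058 2.037 1.999
v 1.222 2.043 0.901
v 1.251 1.818 2.003
v 2.014 3.08 1.666
v 2.266 1 1.234
v 1.928 1.051 1.8
v 2.584 1.131 1.799
v 1.724 2.735 2.149
v 2.38 2.815 2.148
v 2.168 1.826 2.498
v 1.9 1.265 0.752
v 2.556 1.345 0.751
v 1.696 2.949 1.101
v 2.352 3.029 1.1
v 2.112 2.254 0.402
v 2.928 2.731 1.232
v 3.054 1.69 1.017
v 2.687 1.956 0.534
v 2.609 2.599 0.668
v 2.945 2.599 1.88
v 3.071 1.558 1.664
v 2.733 1.61 2.23
v 2.655 2.253 2.363
v 3.202 2.169 1.448
v 1.209 2.522 1.236
v 1.335 1.481 1.02
v 1.625 1.827 0.537
v 1.547 2.47 0.67
v 1.226 2.39 1.883
v 1.352 1.349 1.668
v 1.671 1.481 2.232
v 1.593 2.124 2.366
v 1.078 1.911 1.452
v 0.971 -2.556 -2.154
v 1.119 -1.489 -0.528
v 0.925 -1.727 -2.694
v 1.073 -0.661 -1.068
v 2.067 -2.559 -2.252
v 2.215 -1.493 -0.626
v 2.021 -1.731 -2.792
v 2.169 -0.664 -1.166
f 1 38 17
f 38 12 41
f 17 41 6
f 38 41 17
f 1 17 13
f 17 6 18
f 13 18 2
f 17 18 13
f 1 13 22
f 13 2 23
f 22 23 8
f 13 23 22
f 1 22 34
f 22 8 37
f 34 37 11
f 22 37 34
f 1 34 38
f 34 11 42
f 38 42 12
f 34 42 38
f 2 18 29
f 18 6 32
f 29 32 10
f 18 32 29
f 6 41 19
f 41 12 40
f 19 40 5
f 41 40 19
f 12 42 39
f 42 11 35
f 39 35 3
f 42 35 39
f 11 37 36
f 37 8 24
f 36 24 7
f 37 24 36
f 8 23 28
f 23 2 25
f 28 25 9
f 23 25 28
f 4 30 16
f 30 10 31
f 16 31 5
f 30 31 16
f 4 16 14
f 16 5 15
f 14 15 3
f 16 15 14
f 4 14 21
f 14 3 20
f 21 20 7
f 14 20 21
f 4 21 26
f 21 7 27
f 26 27 9
f 21 27 26
f 4 26 30
f 26 9 33
f 30 33 10
f 26 33 30
f 5 31 19
f 31 10 32
f 19 32 6
f 31 32 19
f 3 15 39
f 15 5 40
f 39 40 12
f 15 40 39
f 7 20 36
f 20 3 35
f 36 35 11
f 20 35 36
f 9 27 28
f 27 7 24
f 28 24 8
f 27 24 28
f 10 33 29
f 33 9 25
f 29 25 2
f 33 25 29
f 44 46 43
f 47 44 43
f 43 46 45
f 45 47 43
f 44 50 46
f 48 44 47
f 48 50 44
f 46 50 45
f 49 47 45
f 45 50 49
f 49 48 47
f 50 48 49



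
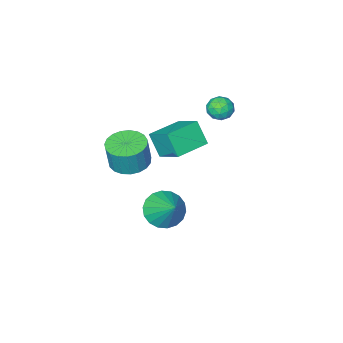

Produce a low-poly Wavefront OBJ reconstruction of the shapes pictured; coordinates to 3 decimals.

v -4.171 -1.571 2.877
v -3.693 -1.749 3.394
v -4.207 -2.691 2.526
v -3.729 -2.869 3.043
v -4.403 -2.669 3.224
v -4.38 -1.977 3.442
v -3.52 -2.463 2.478
v -3.497 -1.771 2.696
v -3.291 -2.3 3.147
v -3.836 -2.427 3.608
v -4.064 -2.013 2.312
v -4.609 -2.14 2.773
v -3.928 -1.562 3.166
v -3.972 -2.878 2.754
v -4.367 -2.76 2.86
v -4.086 -2.865 3.164
v -4.332 -1.696 3.195
v -4.052 -1.8 3.498
v -4.469 -2.341 3.399
v -3.848 -2.64 2.422
v -3.568 -2.744 2.725
v -3.814 -1.575 2.756
v -3.533 -1.68 3.06
v -3.431 -2.099 2.521
v -3.411 -1.99 3.325
v -3.433 -2.648 3.119
v -3.31 -2.41 2.787
v -3.296 -2.004 2.915
v -3.732 -2.065 3.596
v -3.754 -2.723 3.39
v -4.149 -2.605 3.497
v -4.136 -2.199 3.624
v -3.496 -2.389 3.451
v -4.146 -1.717 2.53
v -4.168 -2.375 2.324
v -3.764 -2.241 2.296
v -3.751 -1.835 2.423
v -4.467 -1.792 2.801
v -4.489 -2.45 2.595
v -4.604 -2.436 3.005
v -4.59 -2.03 3.133
v -4.404 -2.051 2.469
v -0.968 -2.533 -3.433
v -0.26 -2.058 -4.112
v -0.692 -1.167 -2.187
v -0.683 -1.857 -4.238
v -1.162 -1.789 -4.206
v -1.603 -1.869 -4.02
v -1.918 -2.081 -3.718
v -2.045 -2.382 -3.36
v -1.959 -2.713 -3.016
v -1.677 -3.009 -2.754
v -1.254 -3.21 -2.628
v -0.775 -3.277 -2.66
v -0.334 -3.197 -2.846
v -0.019 -2.986 -3.148
v 0.109 -2.684 -3.506
v 0.022 -2.353 -3.85
v -1.848 -1.741 1.645
v -1.745 -2.478 2.807
v -1.928 -0.344 2.539
v -1.825 -1.082 3.7
v -0.095 -1.598 1.58
v 0.008 -2.336 2.741
v -0.175 -0.202 2.473
v -0.072 -0.939 3.635
v 0.453 -3.312 0.342
v 1.434 -3.541 0.184
v 1.689 -3.456 1.639
v 0.707 -3.228 1.798
v 1.437 -3.118 0.159
v 1.692 -3.033 1.614
v 1.27 -2.728 0.165
v 1.524 -2.643 1.621
v 0.961 -2.439 0.202
v 1.216 -2.355 1.658
v 0.565 -2.302 0.264
v 0.82 -2.217 1.719
v 0.149 -2.339 0.339
v 0.404 -2.254 1.794
v -0.214 -2.544 0.414
v 0.04 -2.459 1.87
v -0.462 -2.882 0.477
v -0.208 -2.798 1.933
v -0.552 -3.295 0.517
v -0.297 -3.21 1.973
v -0.468 -3.711 0.527
v -0.213 -3.626 1.982
v -0.225 -4.057 0.504
v 0.03 -3.973 1.96
v 0.135 -4.275 0.454
v 0.39 -4.191 1.909
v 0.551 -4.327 0.384
v 0.805 -4.242 1.84
v 0.949 -4.203 0.307
v 1.204 -4.118 1.763
v 1.261 -3.925 0.236
v 1.516 -3.84 1.692
f 1 38 17
f 38 12 41
f 17 41 6
f 38 41 17
f 1 17 13
f 17 6 18
f 13 18 2
f 17 18 13
f 1 13 22
f 13 2 23
f 22 23 8
f 13 23 22
f 1 22 34
f 22 8 37
f 34 37 11
f 22 37 34
f 1 34 38
f 34 11 42
f 38 42 12
f 34 42 38
f 2 18 29
f 18 6 32
f 29 32 10
f 18 32 29
f 6 41 19
f 41 12 40
f 19 40 5
f 41 40 19
f 12 42 39
f 42 11 35
f 39 35 3
f 42 35 39
f 11 37 36
f 37 8 24
f 36 24 7
f 37 24 36
f 8 23 28
f 23 2 25
f 28 25 9
f 23 25 28
f 4 30 16
f 30 10 31
f 16 31 5
f 30 31 16
f 4 16 14
f 16 5 15
f 14 15 3
f 16 15 14
f 4 14 21
f 14 3 20
f 21 20 7
f 14 20 21
f 4 21 26
f 21 7 27
f 26 27 9
f 21 27 26
f 4 26 30
f 26 9 33
f 30 33 10
f 26 33 30
f 5 31 19
f 31 10 32
f 19 32 6
f 31 32 19
f 3 15 39
f 15 5 40
f 39 40 12
f 15 40 39
f 7 20 36
f 20 3 35
f 36 35 11
f 20 35 36
f 9 27 28
f 27 7 24
f 28 24 8
f 27 24 28
f 10 33 29
f 33 9 25
f 29 25 2
f 33 25 29
f 44 43 46
f 44 46 45
f 46 43 47
f 46 47 45
f 47 43 48
f 47 48 45
f 48 43 49
f 48 49 45
f 49 43 50
f 49 50 45
f 50 43 51
f 50 51 45
f 51 43 52
f 51 52 45
f 52 43 53
f 52 53 45
f 53 43 54
f 53 54 45
f 54 43 55
f 54 55 45
f 55 43 56
f 55 56 45
f 56 43 57
f 56 57 45
f 57 43 58
f 57 58 45
f 58 43 44
f 58 44 45
f 60 62 59
f 63 60 59
f 59 62 61
f 61 63 59
f 60 66 62
f 64 60 63
f 64 66 60
f 62 66 61
f 65 63 61
f 61 66 65
f 65 64 63
f 66 64 65
f 68 67 71
f 68 71 69
f 69 71 72
f 69 72 70
f 71 67 73
f 71 73 72
f 72 73 74
f 72 74 70
f 73 67 75
f 73 75 74
f 74 75 76
f 74 76 70
f 75 67 77
f 75 77 76
f 76 77 78
f 76 78 70
f 77 67 79
f 77 79 78
f 78 79 80
f 78 80 70
f 79 67 81
f 79 81 80
f 80 81 82
f 80 82 70
f 81 67 83
f 81 83 82
f 82 83 84
f 82 84 70
f 83 67 85
f 83 85 84
f 84 85 86
f 84 86 70
f 85 67 87
f 85 87 86
f 86 87 88
f 86 88 70
f 87 67 89
f 87 89 88
f 88 89 90
f 88 90 70
f 89 67 91
f 89 91 90
f 90 91 92
f 90 92 70
f 91 67 93
f 91 93 92
f 92 93 94
f 92 94 70
f 93 67 95
f 93 95 94
f 94 95 96
f 94 96 70
f 95 67 97
f 95 97 96
f 96 97 98
f 96 98 70
f 97 67 68
f 97 68 98
f 98 68 69
f 98 69 70



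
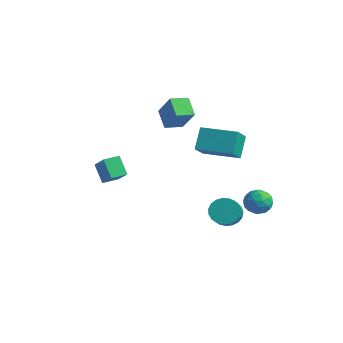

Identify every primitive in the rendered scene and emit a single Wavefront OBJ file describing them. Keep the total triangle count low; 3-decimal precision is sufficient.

v 2.12 0.936 -2.796
v 2.711 0.811 -3.449
v 3.392 -0 -2.677
v 2.8 0.124 -2.024
v 2.855 1.101 -3.27
v 3.535 0.29 -2.498
v 2.871 1.363 -3.009
v 3.551 0.552 -2.237
v 2.757 1.551 -2.711
v 3.438 0.74 -1.939
v 2.533 1.632 -2.428
v 3.214 0.821 -1.656
v 2.238 1.593 -2.208
v 2.918 0.782 -1.437
v 1.922 1.441 -2.09
v 2.603 0.63 -1.319
v 1.641 1.201 -2.094
v 2.321 0.389 -1.323
v 1.442 0.915 -2.219
v 2.122 0.104 -1.448
v 1.36 0.632 -2.444
v 2.041 -0.179 -1.673
v 1.41 0.403 -2.73
v 2.091 -0.409 -1.959
v 1.583 0.265 -3.027
v 2.263 -0.546 -2.256
v 1.848 0.243 -3.284
v 2.528 -0.568 -2.513
v 2.16 0.341 -3.457
v 2.841 -0.47 -2.685
v 2.466 0.542 -3.515
v 3.146 -0.269 -2.744
v -2.997 -4.118 0.688
v -1.808 -4.444 1.708
v -2.781 -3.204 0.728
v -1.592 -3.53 1.747
v -2.168 -4.27 -0.327
v -0.979 -4.596 0.692
v -1.952 -3.356 -0.288
v -0.763 -3.682 0.732
v -3.53 1.314 1.451
v -4.543 1.73 2.256
v -3.222 2.407 1.273
v -4.236 2.824 2.078
v -2.424 1.236 2.882
v -3.438 1.653 3.687
v -2.117 2.33 2.704
v -3.13 2.746 3.509
v 1.676 -0.073 3.692
v 2.224 -1.144 4.637
v 3.517 0.916 3.746
v 4.064 -0.156 4.691
v 2.136 -0.864 2.529
v 2.683 -1.936 3.474
v 3.976 0.124 2.583
v 4.524 -0.947 3.528
v 3.022 2.047 -1.988
v 3.763 2.504 -1.927
v 3.577 1.036 -1.173
v 4.318 1.493 -1.112
v 3.592 1.784 -0.724
v 3.249 2.408 -1.227
v 4.091 1.132 -1.873
v 3.748 1.756 -2.376
v 4.423 1.938 -1.855
v 4.115 2.341 -1.145
v 3.225 1.199 -1.955
v 2.917 1.602 -1.245
v 3.343 2.364 -2.029
v 3.997 1.176 -1.071
v 3.57 1.347 -0.843
v 4.005 1.616 -0.807
v 3.042 2.308 -1.618
v 3.477 2.577 -1.582
v 3.377 2.153 -0.875
v 3.863 0.963 -1.518
v 4.298 1.232 -1.482
v 3.335 1.924 -2.293
v 3.77 2.193 -2.257
v 3.963 1.387 -2.225
v 4.167 2.3 -1.951
v 4.494 1.706 -1.472
v 4.36 1.494 -1.919
v 4.158 1.861 -2.215
v 3.986 2.537 -1.533
v 4.313 1.943 -1.054
v 3.886 2.114 -0.826
v 3.684 2.481 -1.122
v 4.375 2.205 -1.491
v 3.027 1.597 -2.046
v 3.354 1.003 -1.567
v 3.656 1.059 -1.978
v 3.454 1.426 -2.274
v 2.846 1.834 -1.628
v 3.173 1.24 -1.149
v 3.182 1.679 -0.885
v 2.98 2.046 -1.181
v 2.965 1.335 -1.609
f 2 1 5
f 2 5 3
f 3 5 6
f 3 6 4
f 5 1 7
f 5 7 6
f 6 7 8
f 6 8 4
f 7 1 9
f 7 9 8
f 8 9 10
f 8 10 4
f 9 1 11
f 9 11 10
f 10 11 12
f 10 12 4
f 11 1 13
f 11 13 12
f 12 13 14
f 12 14 4
f 13 1 15
f 13 15 14
f 14 15 16
f 14 16 4
f 15 1 17
f 15 17 16
f 16 17 18
f 16 18 4
f 17 1 19
f 17 19 18
f 18 19 20
f 18 20 4
f 19 1 21
f 19 21 20
f 20 21 22
f 20 22 4
f 21 1 23
f 21 23 22
f 22 23 24
f 22 24 4
f 23 1 25
f 23 25 24
f 24 25 26
f 24 26 4
f 25 1 27
f 25 27 26
f 26 27 28
f 26 28 4
f 27 1 29
f 27 29 28
f 28 29 30
f 28 30 4
f 29 1 31
f 29 31 30
f 30 31 32
f 30 32 4
f 31 1 2
f 31 2 32
f 32 2 3
f 32 3 4
f 34 36 33
f 37 34 33
f 33 36 35
f 35 37 33
f 34 40 36
f 38 34 37
f 38 40 34
f 36 40 35
f 39 37 35
f 35 40 39
f 39 38 37
f 40 38 39
f 42 44 41
f 45 42 41
f 41 44 43
f 43 45 41
f 42 48 44
f 46 42 45
f 46 48 42
f 44 48 43
f 47 45 43
f 43 48 47
f 47 46 45
f 48 46 47
f 50 52 49
f 53 50 49
f 49 52 51
f 51 53 49
f 50 56 52
f 54 50 53
f 54 56 50
f 52 56 51
f 55 53 51
f 51 56 55
f 55 54 53
f 56 54 55
f 57 94 73
f 94 68 97
f 73 97 62
f 94 97 73
f 57 73 69
f 73 62 74
f 69 74 58
f 73 74 69
f 57 69 78
f 69 58 79
f 78 79 64
f 69 79 78
f 57 78 90
f 78 64 93
f 90 93 67
f 78 93 90
f 57 90 94
f 90 67 98
f 94 98 68
f 90 98 94
f 58 74 85
f 74 62 88
f 85 88 66
f 74 88 85
f 62 97 75
f 97 68 96
f 75 96 61
f 97 96 75
f 68 98 95
f 98 67 91
f 95 91 59
f 98 91 95
f 67 93 92
f 93 64 80
f 92 80 63
f 93 80 92
f 64 79 84
f 79 58 81
f 84 81 65
f 79 81 84
f 60 86 72
f 86 66 87
f 72 87 61
f 86 87 72
f 60 72 70
f 72 61 71
f 70 71 59
f 72 71 70
f 60 70 77
f 70 59 76
f 77 76 63
f 70 76 77
f 60 77 82
f 77 63 83
f 82 83 65
f 77 83 82
f 60 82 86
f 82 65 89
f 86 89 66
f 82 89 86
f 61 87 75
f 87 66 88
f 75 88 62
f 87 88 75
f 59 71 95
f 71 61 96
f 95 96 68
f 71 96 95
f 63 76 92
f 76 59 91
f 92 91 67
f 76 91 92
f 65 83 84
f 83 63 80
f 84 80 64
f 83 80 84
f 66 89 85
f 89 65 81
f 85 81 58
f 89 81 85



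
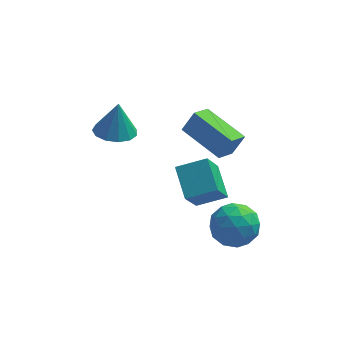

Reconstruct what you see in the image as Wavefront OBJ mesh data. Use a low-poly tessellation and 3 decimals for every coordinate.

v -3.17 2.09 2.595
v -2.289 1.871 2.54
v -3.01 2.35 4.125
v -2.318 2.376 2.457
v -2.618 2.791 2.418
v -3.093 2.982 2.435
v -3.593 2.891 2.503
v -3.959 2.545 2.601
v -4.074 2.054 2.696
v -3.903 1.575 2.76
v -3.499 1.26 2.771
v -2.991 1.207 2.727
v -2.54 1.435 2.64
v 0.826 0.485 -1.351
v 1.849 0.837 -1.512
v 1.431 -1.157 -1.088
v 2.454 -0.805 -1.249
v 1.906 -0.499 -0.354
v 1.532 0.515 -0.516
v 1.748 -0.835 -2.084
v 1.374 0.179 -2.246
v 2.419 0.021 -1.965
v 2.516 0.228 -0.896
v 0.764 -0.548 -1.704
v 0.861 -0.341 -0.635
v 1.284 0.805 -1.455
v 1.996 -1.125 -1.145
v 1.674 -0.945 -0.619
v 2.275 -0.739 -0.714
v 1.098 0.616 -0.869
v 1.699 0.823 -0.964
v 1.733 0.037 -0.283
v 1.581 -1.143 -1.636
v 2.182 -0.936 -1.731
v 1.005 0.419 -1.886
v 1.606 0.625 -1.981
v 1.547 -0.357 -2.317
v 2.22 0.532 -1.816
v 2.576 -0.433 -1.661
v 2.162 -0.451 -2.152
v 1.942 0.146 -2.247
v 2.278 0.654 -1.187
v 2.634 -0.311 -1.032
v 2.311 -0.131 -0.506
v 2.091 0.465 -0.602
v 2.613 0.174 -1.453
v 0.646 -0.009 -1.568
v 1.002 -0.974 -1.413
v 1.189 -0.785 -1.998
v 0.969 -0.189 -2.094
v 0.704 0.113 -0.939
v 1.06 -0.852 -0.784
v 1.338 -0.466 -0.353
v 1.118 0.131 -0.448
v 0.667 -0.494 -1.147
v 0.105 -0.496 0.313
v -0.324 -1.486 1.754
v -0.3 0.782 1.071
v -0.728 -0.207 2.512
v 1.348 -0.373 0.768
v 0.92 -1.362 2.209
v 0.944 0.906 1.526
v 0.515 -0.084 2.967
v 0.99 2.084 0.926
v 1.492 2.257 1.878
v -0.525 3.463 1.475
v -0.023 3.635 2.427
v 1.543 2.865 0.493
v 2.045 3.037 1.445
v 0.028 4.243 1.042
v 0.53 4.416 1.994
f 2 1 4
f 2 4 3
f 4 1 5
f 4 5 3
f 5 1 6
f 5 6 3
f 6 1 7
f 6 7 3
f 7 1 8
f 7 8 3
f 8 1 9
f 8 9 3
f 9 1 10
f 9 10 3
f 10 1 11
f 10 11 3
f 11 1 12
f 11 12 3
f 12 1 13
f 12 13 3
f 13 1 2
f 13 2 3
f 14 51 30
f 51 25 54
f 30 54 19
f 51 54 30
f 14 30 26
f 30 19 31
f 26 31 15
f 30 31 26
f 14 26 35
f 26 15 36
f 35 36 21
f 26 36 35
f 14 35 47
f 35 21 50
f 47 50 24
f 35 50 47
f 14 47 51
f 47 24 55
f 51 55 25
f 47 55 51
f 15 31 42
f 31 19 45
f 42 45 23
f 31 45 42
f 19 54 32
f 54 25 53
f 32 53 18
f 54 53 32
f 25 55 52
f 55 24 48
f 52 48 16
f 55 48 52
f 24 50 49
f 50 21 37
f 49 37 20
f 50 37 49
f 21 36 41
f 36 15 38
f 41 38 22
f 36 38 41
f 17 43 29
f 43 23 44
f 29 44 18
f 43 44 29
f 17 29 27
f 29 18 28
f 27 28 16
f 29 28 27
f 17 27 34
f 27 16 33
f 34 33 20
f 27 33 34
f 17 34 39
f 34 20 40
f 39 40 22
f 34 40 39
f 17 39 43
f 39 22 46
f 43 46 23
f 39 46 43
f 18 44 32
f 44 23 45
f 32 45 19
f 44 45 32
f 16 28 52
f 28 18 53
f 52 53 25
f 28 53 52
f 20 33 49
f 33 16 48
f 49 48 24
f 33 48 49
f 22 40 41
f 40 20 37
f 41 37 21
f 40 37 41
f 23 46 42
f 46 22 38
f 42 38 15
f 46 38 42
f 57 59 56
f 60 57 56
f 56 59 58
f 58 60 56
f 57 63 59
f 61 57 60
f 61 63 57
f 59 63 58
f 62 60 58
f 58 63 62
f 62 61 60
f 63 61 62
f 65 67 64
f 68 65 64
f 64 67 66
f 66 68 64
f 65 71 67
f 69 65 68
f 69 71 65
f 67 71 66
f 70 68 66
f 66 71 70
f 70 69 68
f 71 69 70



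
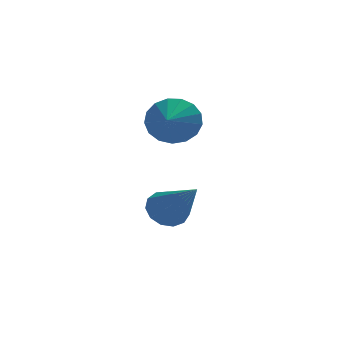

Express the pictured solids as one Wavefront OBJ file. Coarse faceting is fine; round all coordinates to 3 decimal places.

v -1.345 -0.096 -1.145
v -0.683 -0.094 -1.428
v -0.775 -1.644 0.185
v -0.677 0.171 -1.121
v -0.883 0.352 -0.822
v -1.236 0.391 -0.626
v -1.624 0.275 -0.594
v -1.923 0.042 -0.738
v -2.039 -0.235 -1.011
v -1.934 -0.468 -1.326
v -1.643 -0.582 -1.584
v -1.257 -0.542 -1.703
v -0.899 -0.36 -1.645
v -1.149 0.004 2.386
v -0.843 -0.363 1.659
v -1.551 -1.104 2.774
v -0.523 -0.386 1.924
v -0.346 -0.32 2.296
v -0.354 -0.179 2.688
v -0.543 0.003 3.011
v -0.872 0.185 3.19
v -1.264 0.326 3.186
v -1.629 0.392 2.998
v -1.885 0.37 2.67
v -1.972 0.264 2.277
v -1.871 0.098 1.909
v -1.604 -0.089 1.65
v -1.233 -0.256 1.56
f 2 1 4
f 2 4 3
f 4 1 5
f 4 5 3
f 5 1 6
f 5 6 3
f 6 1 7
f 6 7 3
f 7 1 8
f 7 8 3
f 8 1 9
f 8 9 3
f 9 1 10
f 9 10 3
f 10 1 11
f 10 11 3
f 11 1 12
f 11 12 3
f 12 1 13
f 12 13 3
f 13 1 2
f 13 2 3
f 15 14 17
f 15 17 16
f 17 14 18
f 17 18 16
f 18 14 19
f 18 19 16
f 19 14 20
f 19 20 16
f 20 14 21
f 20 21 16
f 21 14 22
f 21 22 16
f 22 14 23
f 22 23 16
f 23 14 24
f 23 24 16
f 24 14 25
f 24 25 16
f 25 14 26
f 25 26 16
f 26 14 27
f 26 27 16
f 27 14 28
f 27 28 16
f 28 14 15
f 28 15 16



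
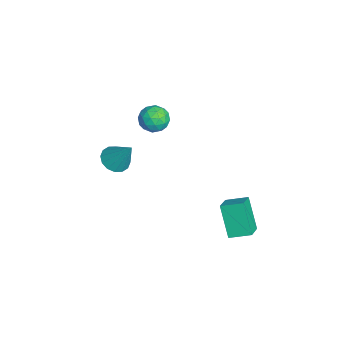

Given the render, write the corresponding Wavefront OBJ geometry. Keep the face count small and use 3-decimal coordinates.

v 2.991 3.147 -4.09
v 1.93 2.784 -2.362
v 3.204 4.35 -3.707
v 2.142 3.986 -1.979
v 4.118 2.754 -3.481
v 3.056 2.39 -1.753
v 4.33 3.956 -3.098
v 3.269 3.593 -1.37
v -4.144 0.001 -0.783
v -3.22 0.026 -0.581
v -4.28 -1.306 0.001
v -3.356 -1.281 0.203
v -3.942 -0.647 0.589
v -3.858 0.162 0.104
v -3.642 -1.442 -0.684
v -3.558 -0.633 -1.169
v -2.91 -0.866 -0.52
v -3.095 -0.374 0.267
v -4.405 -0.906 -0.847
v -4.59 -0.414 -0.06
v -3.67 0.129 -0.751
v -3.83 -1.409 0.171
v -4.174 -1.036 0.398
v -3.631 -1.021 0.517
v -4.045 0.208 -0.348
v -3.502 0.223 -0.229
v -3.926 -0.173 0.459
v -3.998 -1.503 -0.351
v -3.455 -1.488 -0.232
v -3.869 -0.259 -1.097
v -3.326 -0.244 -0.978
v -3.574 -1.107 -1.039
v -2.944 -0.381 -0.597
v -3.024 -1.15 -0.135
v -3.193 -1.244 -0.657
v -3.143 -0.769 -0.942
v -3.053 -0.092 -0.134
v -3.133 -0.861 0.327
v -3.478 -0.488 0.554
v -3.428 -0.012 0.269
v -2.871 -0.616 -0.098
v -4.367 -0.419 -0.907
v -4.447 -1.188 -0.446
v -4.072 -1.268 -0.849
v -4.022 -0.792 -1.134
v -4.476 -0.13 -0.445
v -4.556 -0.899 0.017
v -4.357 -0.511 0.362
v -4.307 -0.036 0.077
v -4.629 -0.664 -0.482
v 0.202 -2.912 -0.088
v 0.865 -2.586 -0.566
v 0.938 -2.068 1.508
v 0.54 -2.268 -0.584
v 0.124 -2.122 -0.469
v -0.271 -2.188 -0.252
v -0.54 -2.448 0.008
v -0.609 -2.832 0.243
v -0.462 -3.237 0.39
v -0.136 -3.555 0.408
v 0.28 -3.701 0.293
v 0.675 -3.635 0.076
v 0.943 -3.376 -0.185
v 1.013 -2.992 -0.42
f 2 4 1
f 5 2 1
f 1 4 3
f 3 5 1
f 2 8 4
f 6 2 5
f 6 8 2
f 4 8 3
f 7 5 3
f 3 8 7
f 7 6 5
f 8 6 7
f 9 46 25
f 46 20 49
f 25 49 14
f 46 49 25
f 9 25 21
f 25 14 26
f 21 26 10
f 25 26 21
f 9 21 30
f 21 10 31
f 30 31 16
f 21 31 30
f 9 30 42
f 30 16 45
f 42 45 19
f 30 45 42
f 9 42 46
f 42 19 50
f 46 50 20
f 42 50 46
f 10 26 37
f 26 14 40
f 37 40 18
f 26 40 37
f 14 49 27
f 49 20 48
f 27 48 13
f 49 48 27
f 20 50 47
f 50 19 43
f 47 43 11
f 50 43 47
f 19 45 44
f 45 16 32
f 44 32 15
f 45 32 44
f 16 31 36
f 31 10 33
f 36 33 17
f 31 33 36
f 12 38 24
f 38 18 39
f 24 39 13
f 38 39 24
f 12 24 22
f 24 13 23
f 22 23 11
f 24 23 22
f 12 22 29
f 22 11 28
f 29 28 15
f 22 28 29
f 12 29 34
f 29 15 35
f 34 35 17
f 29 35 34
f 12 34 38
f 34 17 41
f 38 41 18
f 34 41 38
f 13 39 27
f 39 18 40
f 27 40 14
f 39 40 27
f 11 23 47
f 23 13 48
f 47 48 20
f 23 48 47
f 15 28 44
f 28 11 43
f 44 43 19
f 28 43 44
f 17 35 36
f 35 15 32
f 36 32 16
f 35 32 36
f 18 41 37
f 41 17 33
f 37 33 10
f 41 33 37
f 52 51 54
f 52 54 53
f 54 51 55
f 54 55 53
f 55 51 56
f 55 56 53
f 56 51 57
f 56 57 53
f 57 51 58
f 57 58 53
f 58 51 59
f 58 59 53
f 59 51 60
f 59 60 53
f 60 51 61
f 60 61 53
f 61 51 62
f 61 62 53
f 62 51 63
f 62 63 53
f 63 51 64
f 63 64 53
f 64 51 52
f 64 52 53



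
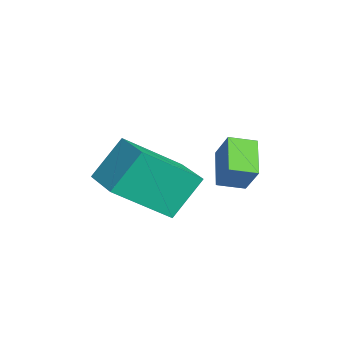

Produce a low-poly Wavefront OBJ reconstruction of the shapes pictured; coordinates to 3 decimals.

v 1.563 -1.251 2.08
v 0.529 -1.248 2.8
v 1.426 -0.467 1.881
v 0.392 -0.464 2.601
v 2.148 -0.936 2.919
v 1.114 -0.933 3.639
v 2.011 -0.152 2.72
v 0.977 -0.149 3.44
v 2.989 -4.433 3.056
v 2.588 -3.659 4.24
v 2.505 -2.914 1.899
v 2.105 -2.14 3.083
v 4.375 -3.9 3.177
v 3.975 -3.126 4.361
v 3.892 -2.381 2.02
v 3.491 -1.607 3.204
f 2 4 1
f 5 2 1
f 1 4 3
f 3 5 1
f 2 8 4
f 6 2 5
f 6 8 2
f 4 8 3
f 7 5 3
f 3 8 7
f 7 6 5
f 8 6 7
f 10 12 9
f 13 10 9
f 9 12 11
f 11 13 9
f 10 16 12
f 14 10 13
f 14 16 10
f 12 16 11
f 15 13 11
f 11 16 15
f 15 14 13
f 16 14 15



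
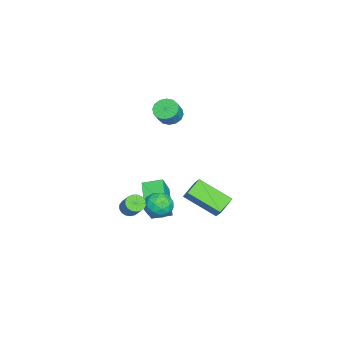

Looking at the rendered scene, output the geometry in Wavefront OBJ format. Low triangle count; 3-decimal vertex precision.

v -0.925 -0.954 -3.927
v -0.232 -1.162 -2.74
v -1.08 0.11 -3.651
v -0.387 -0.098 -2.464
v 0.667 -0.502 -4.776
v 1.36 -0.71 -3.589
v 0.512 0.562 -4.5
v 1.205 0.354 -3.313
v 1.562 -1.443 -3.414
v 2.012 -1.557 -3.691
v 2.647 -1.111 -2.842
v 2.198 -0.997 -2.566
v 1.95 -1.319 -3.77
v 2.585 -0.873 -2.921
v 1.799 -1.109 -3.767
v 2.434 -0.663 -2.918
v 1.593 -0.976 -3.683
v 2.229 -0.53 -2.835
v 1.381 -0.95 -3.538
v 2.016 -0.504 -2.689
v 1.21 -1.036 -3.364
v 1.846 -0.59 -2.516
v 1.12 -1.217 -3.202
v 1.756 -0.771 -2.354
v 1.131 -1.448 -3.089
v 1.767 -1.002 -2.24
v 1.241 -1.679 -3.05
v 1.877 -1.233 -2.201
v 1.425 -1.856 -3.094
v 2.06 -1.41 -2.246
v 1.64 -1.938 -3.212
v 2.275 -1.492 -2.364
v 1.837 -1.906 -3.376
v 2.472 -1.46 -2.528
v 1.971 -1.769 -3.549
v 2.607 -1.323 -2.7
v 1.053 0.493 -3.247
v 1.778 0.829 -3.019
v 1.522 -0.729 -2.941
v 2.247 -0.393 -2.713
v 1.566 -0.258 -2.257
v 1.276 0.497 -2.447
v 2.024 -0.397 -3.513
v 1.734 0.358 -3.703
v 2.378 0.278 -3.184
v 2.095 0.364 -2.408
v 1.205 -0.264 -3.552
v 0.922 -0.178 -2.776
v 1.374 0.768 -3.16
v 1.926 -0.668 -2.8
v 1.525 -0.589 -2.532
v 1.952 -0.392 -2.399
v 1.079 0.573 -2.823
v 1.506 0.77 -2.69
v 1.381 0.132 -2.242
v 1.794 -0.67 -3.27
v 2.221 -0.473 -3.137
v 1.348 0.492 -3.561
v 1.775 0.689 -3.428
v 1.919 -0.032 -3.718
v 2.153 0.642 -3.123
v 2.429 -0.076 -2.943
v 2.298 -0.079 -3.414
v 2.127 0.365 -3.525
v 1.987 0.692 -2.667
v 2.263 -0.026 -2.487
v 1.862 0.054 -2.219
v 1.692 0.497 -2.33
v 2.34 0.369 -2.764
v 1.037 0.126 -3.473
v 1.313 -0.592 -3.293
v 1.608 -0.397 -3.63
v 1.438 0.046 -3.741
v 0.871 0.176 -3.017
v 1.147 -0.542 -2.837
v 1.173 -0.265 -2.435
v 1.002 0.179 -2.546
v 0.96 -0.269 -3.196
v -0.821 0.873 -3.951
v -1.748 1.315 -3.48
v -0.535 2.641 -5.047
v -1.462 3.083 -4.576
v -0.338 1.197 -3.304
v -1.265 1.639 -2.833
v -0.052 2.965 -4.4
v -0.979 3.407 -3.929
v -0.845 0.217 2.16
v -0.394 -0.088 1.754
v 0.217 -0.223 2.534
v -0.235 0.083 2.94
v -0.308 0.253 1.745
v 0.303 0.118 2.526
v -0.366 0.584 1.848
v 0.245 0.45 2.628
v -0.552 0.818 2.034
v 0.059 0.683 2.814
v -0.817 0.89 2.254
v -0.207 0.756 3.034
v -1.09 0.782 2.449
v -0.479 0.648 3.229
v -1.297 0.523 2.566
v -0.686 0.388 3.346
v -1.383 0.182 2.574
v -0.772 0.047 3.355
v -1.325 -0.15 2.472
v -0.714 -0.284 3.252
v -1.139 -0.383 2.286
v -0.528 -0.518 3.066
v -0.873 -0.456 2.066
v -0.263 -0.59 2.846
v -0.601 -0.348 1.871
v 0.01 -0.482 2.651
f 2 4 1
f 5 2 1
f 1 4 3
f 3 5 1
f 2 8 4
f 6 2 5
f 6 8 2
f 4 8 3
f 7 5 3
f 3 8 7
f 7 6 5
f 8 6 7
f 10 9 13
f 10 13 11
f 11 13 14
f 11 14 12
f 13 9 15
f 13 15 14
f 14 15 16
f 14 16 12
f 15 9 17
f 15 17 16
f 16 17 18
f 16 18 12
f 17 9 19
f 17 19 18
f 18 19 20
f 18 20 12
f 19 9 21
f 19 21 20
f 20 21 22
f 20 22 12
f 21 9 23
f 21 23 22
f 22 23 24
f 22 24 12
f 23 9 25
f 23 25 24
f 24 25 26
f 24 26 12
f 25 9 27
f 25 27 26
f 26 27 28
f 26 28 12
f 27 9 29
f 27 29 28
f 28 29 30
f 28 30 12
f 29 9 31
f 29 31 30
f 30 31 32
f 30 32 12
f 31 9 33
f 31 33 32
f 32 33 34
f 32 34 12
f 33 9 35
f 33 35 34
f 34 35 36
f 34 36 12
f 35 9 10
f 35 10 36
f 36 10 11
f 36 11 12
f 37 74 53
f 74 48 77
f 53 77 42
f 74 77 53
f 37 53 49
f 53 42 54
f 49 54 38
f 53 54 49
f 37 49 58
f 49 38 59
f 58 59 44
f 49 59 58
f 37 58 70
f 58 44 73
f 70 73 47
f 58 73 70
f 37 70 74
f 70 47 78
f 74 78 48
f 70 78 74
f 38 54 65
f 54 42 68
f 65 68 46
f 54 68 65
f 42 77 55
f 77 48 76
f 55 76 41
f 77 76 55
f 48 78 75
f 78 47 71
f 75 71 39
f 78 71 75
f 47 73 72
f 73 44 60
f 72 60 43
f 73 60 72
f 44 59 64
f 59 38 61
f 64 61 45
f 59 61 64
f 40 66 52
f 66 46 67
f 52 67 41
f 66 67 52
f 40 52 50
f 52 41 51
f 50 51 39
f 52 51 50
f 40 50 57
f 50 39 56
f 57 56 43
f 50 56 57
f 40 57 62
f 57 43 63
f 62 63 45
f 57 63 62
f 40 62 66
f 62 45 69
f 66 69 46
f 62 69 66
f 41 67 55
f 67 46 68
f 55 68 42
f 67 68 55
f 39 51 75
f 51 41 76
f 75 76 48
f 51 76 75
f 43 56 72
f 56 39 71
f 72 71 47
f 56 71 72
f 45 63 64
f 63 43 60
f 64 60 44
f 63 60 64
f 46 69 65
f 69 45 61
f 65 61 38
f 69 61 65
f 80 82 79
f 83 80 79
f 79 82 81
f 81 83 79
f 80 86 82
f 84 80 83
f 84 86 80
f 82 86 81
f 85 83 81
f 81 86 85
f 85 84 83
f 86 84 85
f 88 87 91
f 88 91 89
f 89 91 92
f 89 92 90
f 91 87 93
f 91 93 92
f 92 93 94
f 92 94 90
f 93 87 95
f 93 95 94
f 94 95 96
f 94 96 90
f 95 87 97
f 95 97 96
f 96 97 98
f 96 98 90
f 97 87 99
f 97 99 98
f 98 99 100
f 98 100 90
f 99 87 101
f 99 101 100
f 100 101 102
f 100 102 90
f 101 87 103
f 101 103 102
f 102 103 104
f 102 104 90
f 103 87 105
f 103 105 104
f 104 105 106
f 104 106 90
f 105 87 107
f 105 107 106
f 106 107 108
f 106 108 90
f 107 87 109
f 107 109 108
f 108 109 110
f 108 110 90
f 109 87 111
f 109 111 110
f 110 111 112
f 110 112 90
f 111 87 88
f 111 88 112
f 112 88 89
f 112 89 90

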